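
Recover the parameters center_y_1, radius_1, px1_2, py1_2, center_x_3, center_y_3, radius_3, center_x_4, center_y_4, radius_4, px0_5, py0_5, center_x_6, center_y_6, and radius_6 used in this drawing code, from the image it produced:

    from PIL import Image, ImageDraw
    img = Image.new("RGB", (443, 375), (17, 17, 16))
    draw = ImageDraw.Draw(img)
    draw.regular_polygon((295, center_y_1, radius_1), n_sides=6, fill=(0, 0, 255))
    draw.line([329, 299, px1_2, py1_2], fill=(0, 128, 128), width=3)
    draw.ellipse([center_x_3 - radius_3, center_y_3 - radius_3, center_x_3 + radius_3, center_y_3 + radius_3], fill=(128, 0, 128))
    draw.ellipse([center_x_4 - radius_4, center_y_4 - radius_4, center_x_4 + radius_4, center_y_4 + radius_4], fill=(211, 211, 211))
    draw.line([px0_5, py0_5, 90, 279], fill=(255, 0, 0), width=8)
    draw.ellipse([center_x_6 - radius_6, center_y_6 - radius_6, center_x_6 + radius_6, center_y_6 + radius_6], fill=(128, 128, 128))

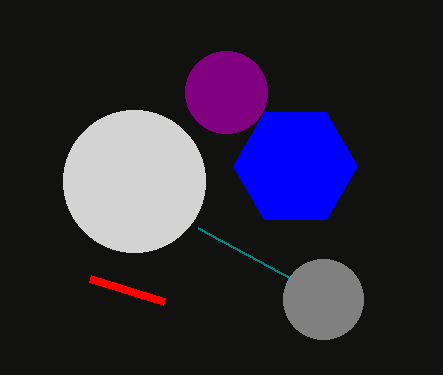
center_y_1 = 166
radius_1 = 62
px1_2 = 198
py1_2 = 228
center_x_3 = 226
center_y_3 = 92
radius_3 = 41
center_x_4 = 134
center_y_4 = 181
radius_4 = 71
px0_5 = 164
py0_5 = 302
center_x_6 = 323
center_y_6 = 299
radius_6 = 40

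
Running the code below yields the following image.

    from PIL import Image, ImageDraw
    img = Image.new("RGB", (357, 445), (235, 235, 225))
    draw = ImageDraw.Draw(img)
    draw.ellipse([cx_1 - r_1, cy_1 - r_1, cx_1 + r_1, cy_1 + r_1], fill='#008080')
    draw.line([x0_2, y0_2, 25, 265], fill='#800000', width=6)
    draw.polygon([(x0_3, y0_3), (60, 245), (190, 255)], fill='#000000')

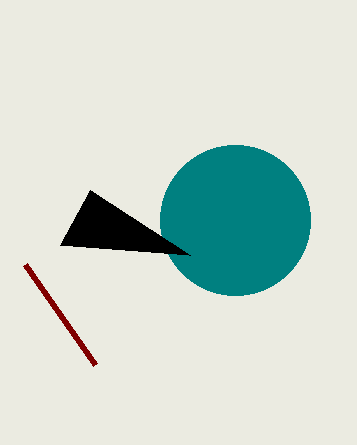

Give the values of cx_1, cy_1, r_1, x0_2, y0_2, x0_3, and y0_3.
cx_1 = 235
cy_1 = 220
r_1 = 75
x0_2 = 95
y0_2 = 365
x0_3 = 90
y0_3 = 190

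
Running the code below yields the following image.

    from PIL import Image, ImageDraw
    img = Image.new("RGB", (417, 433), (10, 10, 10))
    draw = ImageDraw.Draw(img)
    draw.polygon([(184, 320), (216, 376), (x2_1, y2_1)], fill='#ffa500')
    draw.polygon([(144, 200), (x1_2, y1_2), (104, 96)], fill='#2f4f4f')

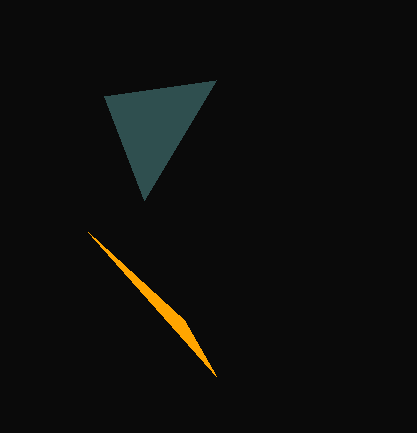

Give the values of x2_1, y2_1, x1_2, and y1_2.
x2_1 = 88
y2_1 = 232
x1_2 = 216
y1_2 = 80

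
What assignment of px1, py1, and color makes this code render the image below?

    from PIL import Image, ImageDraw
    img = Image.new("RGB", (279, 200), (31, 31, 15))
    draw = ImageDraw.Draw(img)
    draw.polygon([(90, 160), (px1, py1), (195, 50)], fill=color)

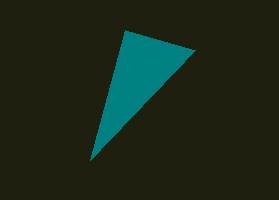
px1 = 125; py1 = 30; color = 'teal'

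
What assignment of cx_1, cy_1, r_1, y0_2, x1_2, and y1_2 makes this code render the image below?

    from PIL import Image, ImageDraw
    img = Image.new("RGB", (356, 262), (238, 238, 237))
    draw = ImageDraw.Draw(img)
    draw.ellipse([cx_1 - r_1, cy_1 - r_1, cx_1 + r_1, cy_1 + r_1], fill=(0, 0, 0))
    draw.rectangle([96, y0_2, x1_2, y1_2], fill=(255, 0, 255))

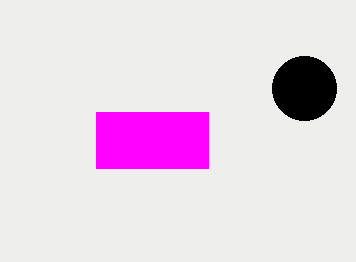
cx_1 = 304; cy_1 = 88; r_1 = 32; y0_2 = 112; x1_2 = 208; y1_2 = 168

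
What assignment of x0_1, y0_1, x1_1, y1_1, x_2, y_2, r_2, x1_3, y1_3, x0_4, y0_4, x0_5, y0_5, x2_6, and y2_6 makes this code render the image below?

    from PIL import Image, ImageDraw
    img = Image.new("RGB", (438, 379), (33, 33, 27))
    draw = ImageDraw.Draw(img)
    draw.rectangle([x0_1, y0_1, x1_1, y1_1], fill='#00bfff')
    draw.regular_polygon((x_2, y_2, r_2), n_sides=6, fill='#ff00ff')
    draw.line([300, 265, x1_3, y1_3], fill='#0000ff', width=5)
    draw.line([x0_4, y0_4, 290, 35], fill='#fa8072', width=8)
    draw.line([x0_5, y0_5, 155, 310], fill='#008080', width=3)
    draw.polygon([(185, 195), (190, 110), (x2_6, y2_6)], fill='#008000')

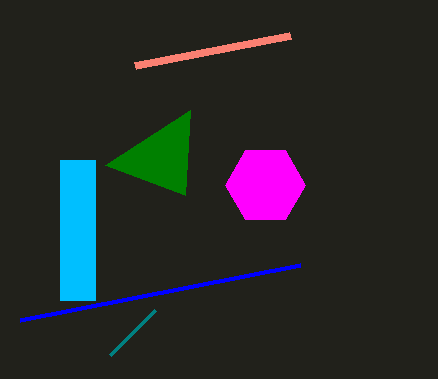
x0_1 = 60; y0_1 = 160; x1_1 = 95; y1_1 = 300; x_2 = 265; y_2 = 185; r_2 = 40; x1_3 = 20; y1_3 = 320; x0_4 = 135; y0_4 = 65; x0_5 = 110; y0_5 = 355; x2_6 = 105; y2_6 = 165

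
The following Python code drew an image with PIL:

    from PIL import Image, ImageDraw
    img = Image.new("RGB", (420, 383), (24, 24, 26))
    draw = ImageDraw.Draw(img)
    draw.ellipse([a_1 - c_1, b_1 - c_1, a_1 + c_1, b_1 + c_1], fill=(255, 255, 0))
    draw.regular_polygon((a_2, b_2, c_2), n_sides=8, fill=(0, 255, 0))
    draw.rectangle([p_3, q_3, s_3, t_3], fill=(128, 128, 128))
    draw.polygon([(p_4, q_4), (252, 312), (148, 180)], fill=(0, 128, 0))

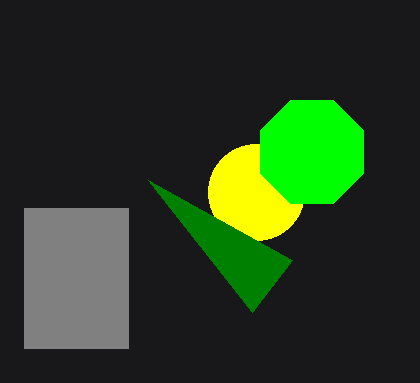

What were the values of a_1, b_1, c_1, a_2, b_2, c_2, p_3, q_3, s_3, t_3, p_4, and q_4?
a_1 = 256, b_1 = 192, c_1 = 48, a_2 = 312, b_2 = 152, c_2 = 56, p_3 = 24, q_3 = 208, s_3 = 128, t_3 = 348, p_4 = 292, q_4 = 260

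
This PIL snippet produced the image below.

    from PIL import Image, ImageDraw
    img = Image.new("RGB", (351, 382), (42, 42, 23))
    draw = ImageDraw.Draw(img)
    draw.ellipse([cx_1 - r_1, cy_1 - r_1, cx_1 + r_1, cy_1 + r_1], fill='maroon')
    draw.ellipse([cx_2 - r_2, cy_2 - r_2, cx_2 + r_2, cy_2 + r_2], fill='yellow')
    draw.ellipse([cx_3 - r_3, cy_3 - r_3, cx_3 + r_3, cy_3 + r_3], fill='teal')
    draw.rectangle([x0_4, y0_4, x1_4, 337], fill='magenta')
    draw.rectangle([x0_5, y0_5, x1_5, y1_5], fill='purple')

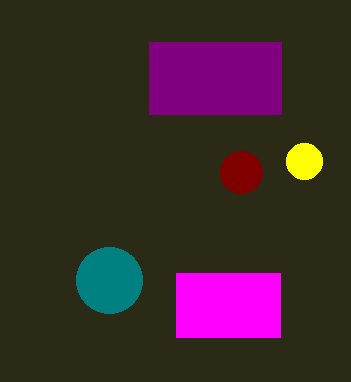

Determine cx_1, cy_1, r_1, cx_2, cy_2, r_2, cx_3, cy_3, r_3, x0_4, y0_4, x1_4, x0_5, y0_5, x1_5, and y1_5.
cx_1 = 241; cy_1 = 172; r_1 = 21; cx_2 = 304; cy_2 = 161; r_2 = 18; cx_3 = 109; cy_3 = 280; r_3 = 33; x0_4 = 176; y0_4 = 273; x1_4 = 280; x0_5 = 149; y0_5 = 42; x1_5 = 281; y1_5 = 114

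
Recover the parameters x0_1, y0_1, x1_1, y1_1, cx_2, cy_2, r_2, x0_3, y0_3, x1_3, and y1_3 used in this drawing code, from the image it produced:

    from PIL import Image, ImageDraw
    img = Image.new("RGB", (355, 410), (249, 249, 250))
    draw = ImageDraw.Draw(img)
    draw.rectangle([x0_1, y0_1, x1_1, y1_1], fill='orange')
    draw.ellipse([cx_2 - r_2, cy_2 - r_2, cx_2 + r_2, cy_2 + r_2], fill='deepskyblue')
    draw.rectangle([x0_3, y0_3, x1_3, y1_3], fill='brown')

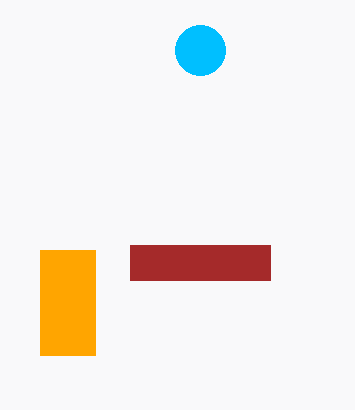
x0_1 = 40
y0_1 = 250
x1_1 = 95
y1_1 = 355
cx_2 = 200
cy_2 = 50
r_2 = 25
x0_3 = 130
y0_3 = 245
x1_3 = 270
y1_3 = 280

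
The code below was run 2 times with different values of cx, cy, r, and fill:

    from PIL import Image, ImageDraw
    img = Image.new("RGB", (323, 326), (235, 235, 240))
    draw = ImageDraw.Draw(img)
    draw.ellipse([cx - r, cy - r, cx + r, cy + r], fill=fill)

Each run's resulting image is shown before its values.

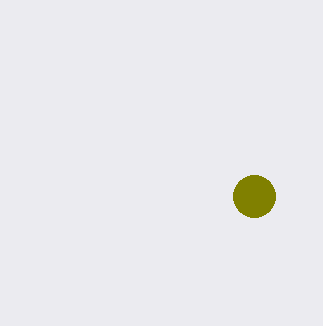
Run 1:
cx = 254
cy = 196
r = 21
fill = 'olive'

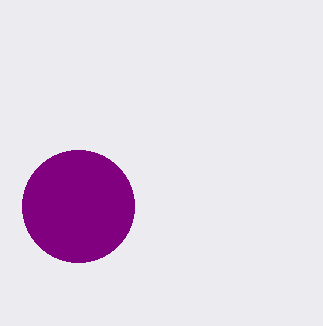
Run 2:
cx = 78, cy = 206, r = 56, fill = 'purple'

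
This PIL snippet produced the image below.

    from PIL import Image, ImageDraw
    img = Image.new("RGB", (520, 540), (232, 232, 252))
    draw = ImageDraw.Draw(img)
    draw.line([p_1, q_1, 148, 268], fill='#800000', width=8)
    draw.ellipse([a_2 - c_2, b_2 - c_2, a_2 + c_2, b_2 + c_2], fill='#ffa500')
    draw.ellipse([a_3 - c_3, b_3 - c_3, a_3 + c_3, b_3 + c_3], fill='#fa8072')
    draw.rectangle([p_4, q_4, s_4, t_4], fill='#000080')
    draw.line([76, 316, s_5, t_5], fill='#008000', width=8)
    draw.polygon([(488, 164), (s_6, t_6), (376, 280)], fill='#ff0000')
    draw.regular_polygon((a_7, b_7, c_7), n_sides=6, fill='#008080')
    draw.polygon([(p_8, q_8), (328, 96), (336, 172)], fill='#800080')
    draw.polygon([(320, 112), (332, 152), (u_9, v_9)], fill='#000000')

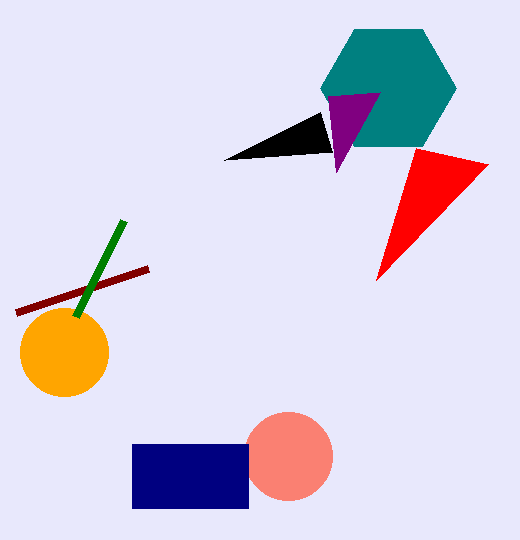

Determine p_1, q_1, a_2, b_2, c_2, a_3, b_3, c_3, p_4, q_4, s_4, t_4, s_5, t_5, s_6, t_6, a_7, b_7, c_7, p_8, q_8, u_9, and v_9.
p_1 = 16, q_1 = 312, a_2 = 64, b_2 = 352, c_2 = 44, a_3 = 288, b_3 = 456, c_3 = 44, p_4 = 132, q_4 = 444, s_4 = 248, t_4 = 508, s_5 = 124, t_5 = 220, s_6 = 416, t_6 = 148, a_7 = 388, b_7 = 88, c_7 = 68, p_8 = 380, q_8 = 92, u_9 = 224, v_9 = 160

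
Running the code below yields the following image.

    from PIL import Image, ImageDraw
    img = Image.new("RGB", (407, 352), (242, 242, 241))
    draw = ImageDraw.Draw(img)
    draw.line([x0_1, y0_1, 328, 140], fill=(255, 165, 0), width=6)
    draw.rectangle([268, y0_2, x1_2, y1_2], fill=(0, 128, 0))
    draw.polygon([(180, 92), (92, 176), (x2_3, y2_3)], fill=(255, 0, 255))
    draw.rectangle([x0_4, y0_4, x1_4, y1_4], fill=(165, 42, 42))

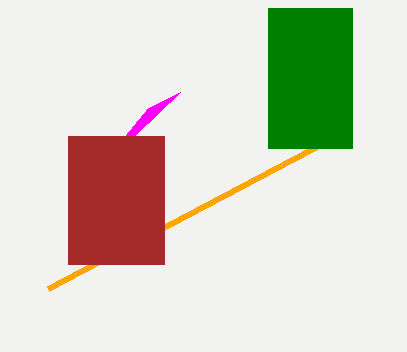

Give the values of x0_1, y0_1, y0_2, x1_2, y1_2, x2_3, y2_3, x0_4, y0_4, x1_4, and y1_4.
x0_1 = 48, y0_1 = 288, y0_2 = 8, x1_2 = 352, y1_2 = 148, x2_3 = 148, y2_3 = 108, x0_4 = 68, y0_4 = 136, x1_4 = 164, y1_4 = 264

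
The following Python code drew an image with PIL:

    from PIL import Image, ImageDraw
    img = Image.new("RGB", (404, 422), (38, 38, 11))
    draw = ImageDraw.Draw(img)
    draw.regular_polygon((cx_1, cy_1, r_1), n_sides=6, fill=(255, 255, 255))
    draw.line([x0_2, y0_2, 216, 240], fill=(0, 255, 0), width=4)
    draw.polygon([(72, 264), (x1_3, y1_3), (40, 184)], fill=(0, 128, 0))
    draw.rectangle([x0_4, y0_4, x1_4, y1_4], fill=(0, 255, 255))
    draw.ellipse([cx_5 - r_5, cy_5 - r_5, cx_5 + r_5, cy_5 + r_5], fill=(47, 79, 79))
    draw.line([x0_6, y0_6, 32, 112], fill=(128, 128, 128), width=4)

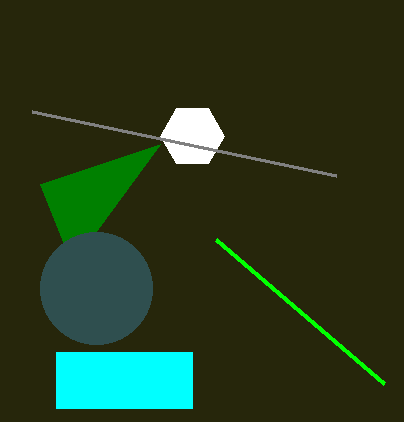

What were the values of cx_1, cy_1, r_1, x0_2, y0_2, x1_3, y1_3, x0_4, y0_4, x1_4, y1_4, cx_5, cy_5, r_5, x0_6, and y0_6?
cx_1 = 192; cy_1 = 136; r_1 = 32; x0_2 = 384; y0_2 = 384; x1_3 = 160; y1_3 = 144; x0_4 = 56; y0_4 = 352; x1_4 = 192; y1_4 = 408; cx_5 = 96; cy_5 = 288; r_5 = 56; x0_6 = 336; y0_6 = 176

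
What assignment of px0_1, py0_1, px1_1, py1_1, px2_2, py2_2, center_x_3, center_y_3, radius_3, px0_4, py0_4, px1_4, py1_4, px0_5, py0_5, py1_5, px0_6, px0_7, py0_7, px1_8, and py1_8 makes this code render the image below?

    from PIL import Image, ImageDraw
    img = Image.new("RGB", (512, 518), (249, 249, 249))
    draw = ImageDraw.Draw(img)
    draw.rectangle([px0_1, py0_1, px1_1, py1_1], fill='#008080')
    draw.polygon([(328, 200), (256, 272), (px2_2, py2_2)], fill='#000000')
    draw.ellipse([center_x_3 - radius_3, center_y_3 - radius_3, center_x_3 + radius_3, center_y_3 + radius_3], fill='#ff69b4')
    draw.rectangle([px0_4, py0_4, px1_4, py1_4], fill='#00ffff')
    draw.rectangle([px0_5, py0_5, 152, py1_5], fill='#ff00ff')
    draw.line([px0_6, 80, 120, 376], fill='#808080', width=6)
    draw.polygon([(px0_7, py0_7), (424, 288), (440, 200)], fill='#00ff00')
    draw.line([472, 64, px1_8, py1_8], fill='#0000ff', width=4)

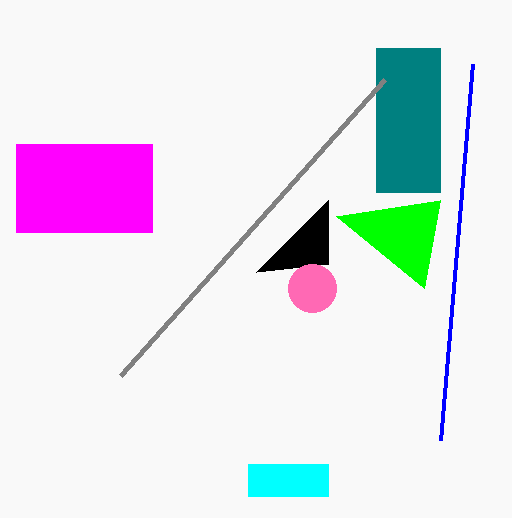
px0_1 = 376, py0_1 = 48, px1_1 = 440, py1_1 = 192, px2_2 = 328, py2_2 = 264, center_x_3 = 312, center_y_3 = 288, radius_3 = 24, px0_4 = 248, py0_4 = 464, px1_4 = 328, py1_4 = 496, px0_5 = 16, py0_5 = 144, py1_5 = 232, px0_6 = 384, px0_7 = 336, py0_7 = 216, px1_8 = 440, py1_8 = 440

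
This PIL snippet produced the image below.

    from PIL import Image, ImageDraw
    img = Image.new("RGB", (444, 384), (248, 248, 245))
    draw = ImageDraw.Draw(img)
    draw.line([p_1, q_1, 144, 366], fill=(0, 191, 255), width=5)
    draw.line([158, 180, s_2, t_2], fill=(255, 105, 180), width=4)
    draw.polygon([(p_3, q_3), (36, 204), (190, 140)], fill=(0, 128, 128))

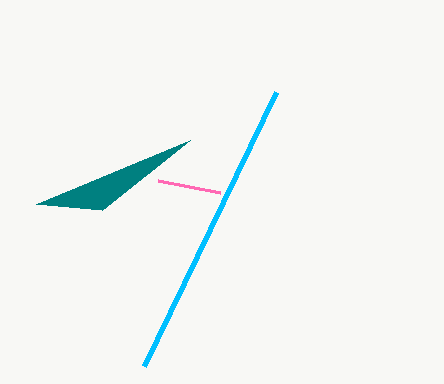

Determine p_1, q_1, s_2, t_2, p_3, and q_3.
p_1 = 276, q_1 = 92, s_2 = 220, t_2 = 192, p_3 = 102, q_3 = 210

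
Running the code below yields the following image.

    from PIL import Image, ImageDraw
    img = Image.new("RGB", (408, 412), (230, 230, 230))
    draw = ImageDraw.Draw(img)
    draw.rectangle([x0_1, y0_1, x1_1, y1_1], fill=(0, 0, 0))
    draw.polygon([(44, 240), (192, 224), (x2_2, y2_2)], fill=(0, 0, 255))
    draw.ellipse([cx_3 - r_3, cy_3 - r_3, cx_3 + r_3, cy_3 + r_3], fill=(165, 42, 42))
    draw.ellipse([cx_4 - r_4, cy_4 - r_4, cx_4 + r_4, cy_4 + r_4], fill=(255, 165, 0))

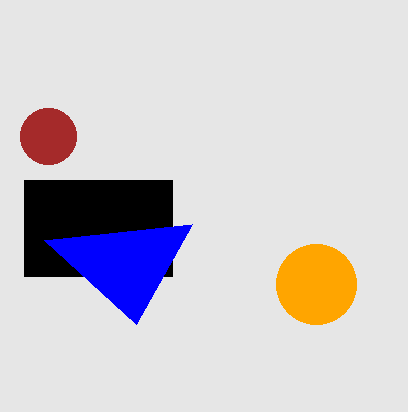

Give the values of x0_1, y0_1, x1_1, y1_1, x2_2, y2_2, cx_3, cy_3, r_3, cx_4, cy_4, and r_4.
x0_1 = 24
y0_1 = 180
x1_1 = 172
y1_1 = 276
x2_2 = 136
y2_2 = 324
cx_3 = 48
cy_3 = 136
r_3 = 28
cx_4 = 316
cy_4 = 284
r_4 = 40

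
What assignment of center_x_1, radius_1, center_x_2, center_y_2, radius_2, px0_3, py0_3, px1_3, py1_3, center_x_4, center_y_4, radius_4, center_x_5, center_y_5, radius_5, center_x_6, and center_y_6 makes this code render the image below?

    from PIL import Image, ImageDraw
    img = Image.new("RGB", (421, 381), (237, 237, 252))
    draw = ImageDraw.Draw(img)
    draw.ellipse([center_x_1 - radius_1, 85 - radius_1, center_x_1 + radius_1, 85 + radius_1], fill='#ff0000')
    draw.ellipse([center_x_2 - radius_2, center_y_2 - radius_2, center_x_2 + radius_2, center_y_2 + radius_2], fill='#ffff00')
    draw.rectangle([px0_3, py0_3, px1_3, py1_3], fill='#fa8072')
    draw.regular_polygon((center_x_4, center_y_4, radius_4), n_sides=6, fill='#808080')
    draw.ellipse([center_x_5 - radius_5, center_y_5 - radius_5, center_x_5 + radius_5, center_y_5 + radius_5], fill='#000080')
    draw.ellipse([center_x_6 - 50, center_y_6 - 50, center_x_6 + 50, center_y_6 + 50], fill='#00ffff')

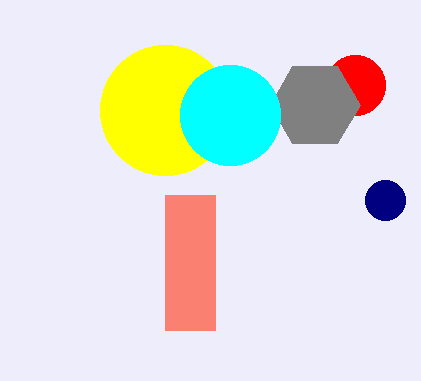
center_x_1 = 355, radius_1 = 30, center_x_2 = 165, center_y_2 = 110, radius_2 = 65, px0_3 = 165, py0_3 = 195, px1_3 = 215, py1_3 = 330, center_x_4 = 315, center_y_4 = 105, radius_4 = 45, center_x_5 = 385, center_y_5 = 200, radius_5 = 20, center_x_6 = 230, center_y_6 = 115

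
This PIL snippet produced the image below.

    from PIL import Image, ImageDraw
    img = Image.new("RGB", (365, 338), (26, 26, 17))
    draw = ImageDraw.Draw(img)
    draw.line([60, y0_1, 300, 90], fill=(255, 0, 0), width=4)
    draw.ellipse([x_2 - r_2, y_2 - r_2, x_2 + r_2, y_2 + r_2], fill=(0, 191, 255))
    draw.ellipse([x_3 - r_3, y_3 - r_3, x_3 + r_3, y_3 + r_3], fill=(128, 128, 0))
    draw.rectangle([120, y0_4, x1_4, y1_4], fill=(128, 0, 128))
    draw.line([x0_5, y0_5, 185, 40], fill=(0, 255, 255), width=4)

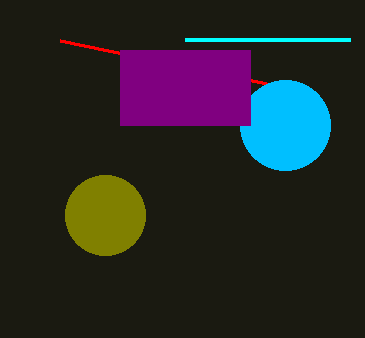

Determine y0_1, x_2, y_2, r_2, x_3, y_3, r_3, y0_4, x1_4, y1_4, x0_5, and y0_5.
y0_1 = 40
x_2 = 285
y_2 = 125
r_2 = 45
x_3 = 105
y_3 = 215
r_3 = 40
y0_4 = 50
x1_4 = 250
y1_4 = 125
x0_5 = 350
y0_5 = 40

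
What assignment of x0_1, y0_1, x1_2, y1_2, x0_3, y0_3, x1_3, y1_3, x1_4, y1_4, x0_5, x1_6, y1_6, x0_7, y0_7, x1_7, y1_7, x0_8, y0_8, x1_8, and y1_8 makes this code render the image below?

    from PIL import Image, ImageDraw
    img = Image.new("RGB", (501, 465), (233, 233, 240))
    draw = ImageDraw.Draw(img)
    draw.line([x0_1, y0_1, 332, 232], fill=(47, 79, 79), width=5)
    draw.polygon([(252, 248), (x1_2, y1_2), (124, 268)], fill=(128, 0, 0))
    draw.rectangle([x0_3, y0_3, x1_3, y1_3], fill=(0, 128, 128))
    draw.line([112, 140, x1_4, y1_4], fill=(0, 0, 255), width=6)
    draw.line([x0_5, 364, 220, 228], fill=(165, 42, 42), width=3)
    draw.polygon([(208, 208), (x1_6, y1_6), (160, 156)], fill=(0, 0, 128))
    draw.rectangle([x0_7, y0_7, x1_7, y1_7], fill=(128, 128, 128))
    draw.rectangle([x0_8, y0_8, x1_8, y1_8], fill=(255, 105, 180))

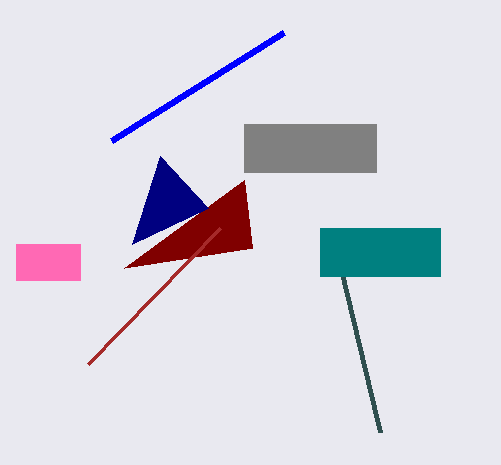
x0_1 = 380
y0_1 = 432
x1_2 = 244
y1_2 = 180
x0_3 = 320
y0_3 = 228
x1_3 = 440
y1_3 = 276
x1_4 = 284
y1_4 = 32
x0_5 = 88
x1_6 = 132
y1_6 = 244
x0_7 = 244
y0_7 = 124
x1_7 = 376
y1_7 = 172
x0_8 = 16
y0_8 = 244
x1_8 = 80
y1_8 = 280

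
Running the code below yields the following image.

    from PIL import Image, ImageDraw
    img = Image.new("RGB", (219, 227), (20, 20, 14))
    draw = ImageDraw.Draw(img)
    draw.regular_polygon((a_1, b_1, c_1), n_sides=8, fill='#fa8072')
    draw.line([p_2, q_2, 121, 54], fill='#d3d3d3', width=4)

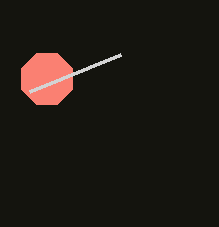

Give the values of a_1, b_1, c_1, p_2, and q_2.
a_1 = 47
b_1 = 79
c_1 = 28
p_2 = 30
q_2 = 91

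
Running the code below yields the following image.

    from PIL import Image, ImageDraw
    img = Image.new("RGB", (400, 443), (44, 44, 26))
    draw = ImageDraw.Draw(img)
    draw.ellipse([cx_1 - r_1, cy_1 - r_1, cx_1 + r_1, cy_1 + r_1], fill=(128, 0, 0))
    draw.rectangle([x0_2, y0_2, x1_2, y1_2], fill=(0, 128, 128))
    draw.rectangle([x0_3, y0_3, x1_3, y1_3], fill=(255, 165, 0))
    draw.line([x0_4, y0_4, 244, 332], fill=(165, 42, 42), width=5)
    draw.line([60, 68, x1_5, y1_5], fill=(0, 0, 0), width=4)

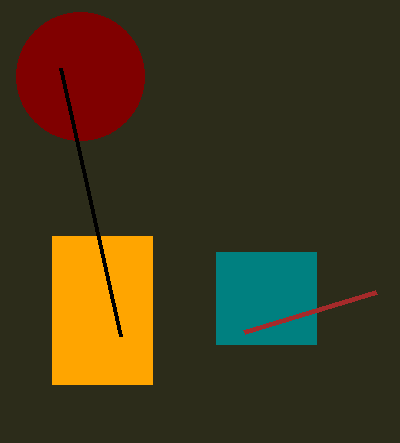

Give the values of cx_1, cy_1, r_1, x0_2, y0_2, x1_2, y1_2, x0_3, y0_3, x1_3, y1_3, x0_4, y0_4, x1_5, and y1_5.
cx_1 = 80, cy_1 = 76, r_1 = 64, x0_2 = 216, y0_2 = 252, x1_2 = 316, y1_2 = 344, x0_3 = 52, y0_3 = 236, x1_3 = 152, y1_3 = 384, x0_4 = 376, y0_4 = 292, x1_5 = 120, y1_5 = 336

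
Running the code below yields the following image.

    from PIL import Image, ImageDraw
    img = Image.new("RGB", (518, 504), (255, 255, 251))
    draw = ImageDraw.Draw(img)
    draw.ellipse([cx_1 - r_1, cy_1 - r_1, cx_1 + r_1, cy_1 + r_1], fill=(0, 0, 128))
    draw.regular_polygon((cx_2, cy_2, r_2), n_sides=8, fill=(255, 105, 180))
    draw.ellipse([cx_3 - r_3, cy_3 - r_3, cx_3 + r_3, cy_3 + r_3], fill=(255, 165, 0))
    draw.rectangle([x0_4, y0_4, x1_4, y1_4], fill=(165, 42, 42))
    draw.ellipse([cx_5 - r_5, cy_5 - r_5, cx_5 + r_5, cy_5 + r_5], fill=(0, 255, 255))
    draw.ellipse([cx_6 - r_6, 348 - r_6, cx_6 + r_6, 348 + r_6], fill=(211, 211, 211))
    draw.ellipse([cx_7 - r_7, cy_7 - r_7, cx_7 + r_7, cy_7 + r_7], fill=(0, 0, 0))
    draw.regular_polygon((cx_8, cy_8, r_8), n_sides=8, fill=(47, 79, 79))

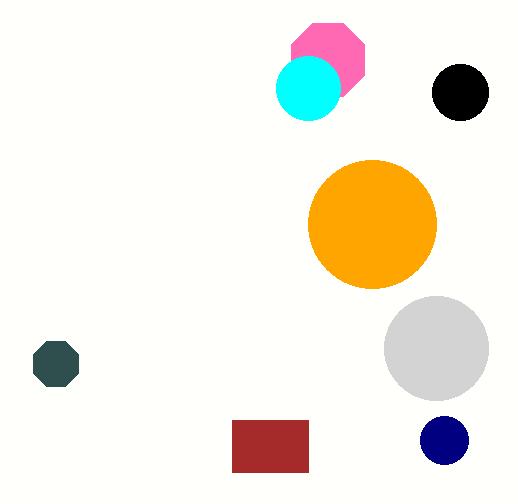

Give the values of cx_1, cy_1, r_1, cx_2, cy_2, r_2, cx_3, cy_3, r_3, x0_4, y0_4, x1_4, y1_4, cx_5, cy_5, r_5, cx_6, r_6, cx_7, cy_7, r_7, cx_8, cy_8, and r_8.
cx_1 = 444
cy_1 = 440
r_1 = 24
cx_2 = 328
cy_2 = 60
r_2 = 40
cx_3 = 372
cy_3 = 224
r_3 = 64
x0_4 = 232
y0_4 = 420
x1_4 = 308
y1_4 = 472
cx_5 = 308
cy_5 = 88
r_5 = 32
cx_6 = 436
r_6 = 52
cx_7 = 460
cy_7 = 92
r_7 = 28
cx_8 = 56
cy_8 = 364
r_8 = 24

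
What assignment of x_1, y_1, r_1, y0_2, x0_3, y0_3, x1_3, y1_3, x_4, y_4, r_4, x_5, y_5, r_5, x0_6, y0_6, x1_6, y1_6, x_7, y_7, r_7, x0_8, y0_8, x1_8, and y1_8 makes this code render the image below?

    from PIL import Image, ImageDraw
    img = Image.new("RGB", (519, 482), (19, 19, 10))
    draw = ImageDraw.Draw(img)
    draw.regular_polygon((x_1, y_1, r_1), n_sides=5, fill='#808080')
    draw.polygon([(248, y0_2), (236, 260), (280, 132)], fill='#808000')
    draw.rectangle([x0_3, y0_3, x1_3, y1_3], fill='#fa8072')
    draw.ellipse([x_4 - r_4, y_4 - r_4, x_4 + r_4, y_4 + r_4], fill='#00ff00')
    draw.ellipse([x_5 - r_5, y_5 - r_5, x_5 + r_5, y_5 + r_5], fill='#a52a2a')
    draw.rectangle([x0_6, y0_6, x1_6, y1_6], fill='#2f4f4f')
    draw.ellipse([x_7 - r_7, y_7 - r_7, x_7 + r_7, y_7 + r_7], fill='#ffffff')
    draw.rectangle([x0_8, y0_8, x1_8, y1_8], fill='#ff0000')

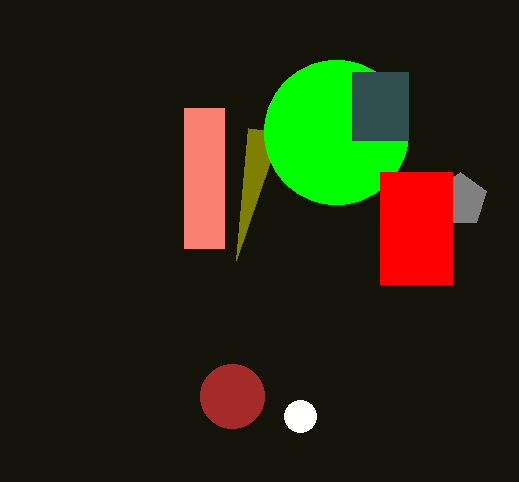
x_1 = 460
y_1 = 200
r_1 = 28
y0_2 = 128
x0_3 = 184
y0_3 = 108
x1_3 = 224
y1_3 = 248
x_4 = 336
y_4 = 132
r_4 = 72
x_5 = 232
y_5 = 396
r_5 = 32
x0_6 = 352
y0_6 = 72
x1_6 = 408
y1_6 = 140
x_7 = 300
y_7 = 416
r_7 = 16
x0_8 = 380
y0_8 = 172
x1_8 = 452
y1_8 = 284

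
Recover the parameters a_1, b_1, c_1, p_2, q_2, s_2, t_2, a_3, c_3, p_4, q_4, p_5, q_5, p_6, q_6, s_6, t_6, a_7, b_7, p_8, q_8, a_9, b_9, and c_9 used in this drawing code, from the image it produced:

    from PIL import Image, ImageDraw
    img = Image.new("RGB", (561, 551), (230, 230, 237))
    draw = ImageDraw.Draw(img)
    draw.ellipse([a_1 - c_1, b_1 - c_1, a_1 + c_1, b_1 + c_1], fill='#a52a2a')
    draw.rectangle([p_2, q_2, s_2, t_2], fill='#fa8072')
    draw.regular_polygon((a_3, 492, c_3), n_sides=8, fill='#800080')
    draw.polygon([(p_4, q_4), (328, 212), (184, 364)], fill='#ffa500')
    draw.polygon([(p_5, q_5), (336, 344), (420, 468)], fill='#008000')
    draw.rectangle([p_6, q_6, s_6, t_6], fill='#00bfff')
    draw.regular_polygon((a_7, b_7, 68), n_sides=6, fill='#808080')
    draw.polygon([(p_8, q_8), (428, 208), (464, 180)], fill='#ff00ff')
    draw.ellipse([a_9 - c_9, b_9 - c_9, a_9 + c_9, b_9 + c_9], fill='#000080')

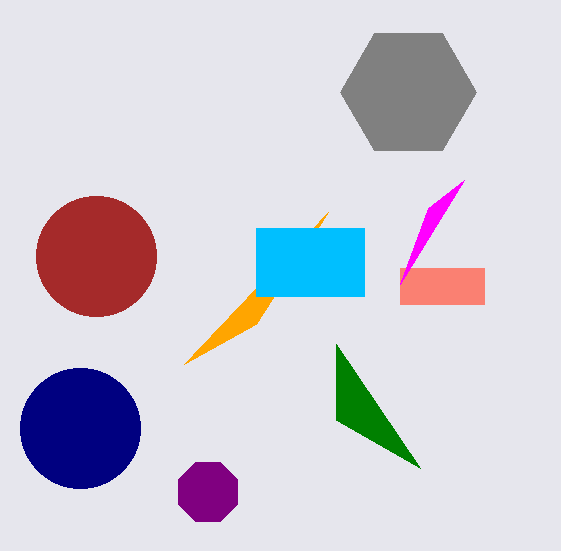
a_1 = 96
b_1 = 256
c_1 = 60
p_2 = 400
q_2 = 268
s_2 = 484
t_2 = 304
a_3 = 208
c_3 = 32
p_4 = 256
q_4 = 324
p_5 = 336
q_5 = 420
p_6 = 256
q_6 = 228
s_6 = 364
t_6 = 296
a_7 = 408
b_7 = 92
p_8 = 400
q_8 = 284
a_9 = 80
b_9 = 428
c_9 = 60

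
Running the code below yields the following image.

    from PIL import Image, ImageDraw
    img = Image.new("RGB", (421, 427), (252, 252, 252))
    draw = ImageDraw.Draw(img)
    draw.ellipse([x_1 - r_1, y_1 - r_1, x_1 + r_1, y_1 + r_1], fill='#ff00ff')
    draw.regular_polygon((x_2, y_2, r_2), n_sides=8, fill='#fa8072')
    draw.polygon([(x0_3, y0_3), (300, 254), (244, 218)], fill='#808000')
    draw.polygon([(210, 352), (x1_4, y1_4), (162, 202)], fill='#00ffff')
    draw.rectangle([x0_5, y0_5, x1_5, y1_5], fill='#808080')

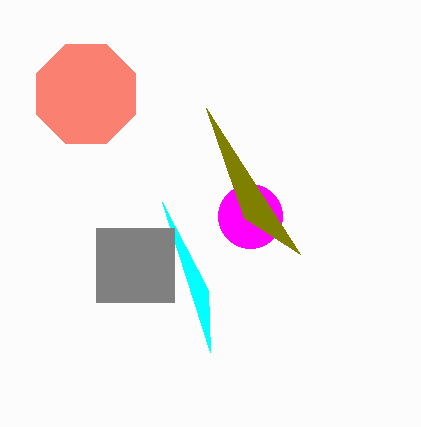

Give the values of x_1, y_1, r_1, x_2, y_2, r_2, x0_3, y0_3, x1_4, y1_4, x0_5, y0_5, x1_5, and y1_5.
x_1 = 250
y_1 = 216
r_1 = 32
x_2 = 86
y_2 = 94
r_2 = 54
x0_3 = 206
y0_3 = 108
x1_4 = 208
y1_4 = 290
x0_5 = 96
y0_5 = 228
x1_5 = 174
y1_5 = 302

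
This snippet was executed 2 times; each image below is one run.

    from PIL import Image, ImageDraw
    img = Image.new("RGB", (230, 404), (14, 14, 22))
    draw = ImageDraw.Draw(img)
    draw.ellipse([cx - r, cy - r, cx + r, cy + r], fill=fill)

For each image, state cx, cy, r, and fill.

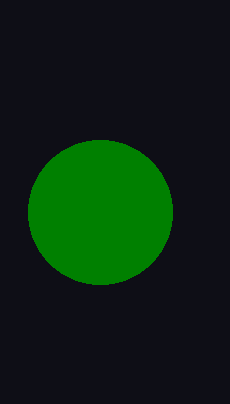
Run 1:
cx = 100, cy = 212, r = 72, fill = 'green'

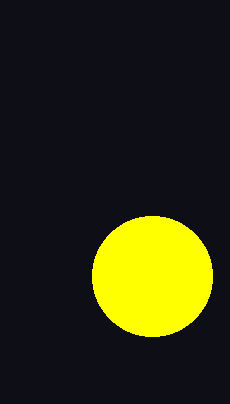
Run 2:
cx = 152, cy = 276, r = 60, fill = 'yellow'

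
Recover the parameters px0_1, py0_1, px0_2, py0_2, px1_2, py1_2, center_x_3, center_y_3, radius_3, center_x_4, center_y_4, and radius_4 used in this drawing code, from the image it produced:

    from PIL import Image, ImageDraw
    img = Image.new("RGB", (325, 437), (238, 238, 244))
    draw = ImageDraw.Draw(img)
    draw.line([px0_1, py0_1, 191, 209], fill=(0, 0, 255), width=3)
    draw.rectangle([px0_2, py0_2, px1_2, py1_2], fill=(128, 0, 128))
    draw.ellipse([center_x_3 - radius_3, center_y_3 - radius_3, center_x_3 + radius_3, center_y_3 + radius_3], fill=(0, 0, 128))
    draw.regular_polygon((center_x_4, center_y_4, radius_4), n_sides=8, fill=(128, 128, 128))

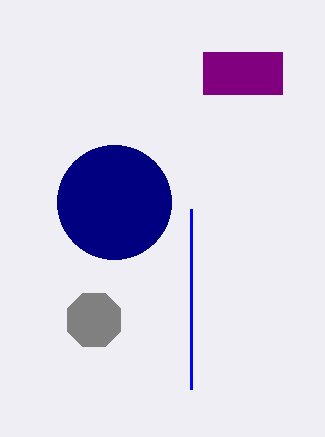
px0_1 = 191
py0_1 = 389
px0_2 = 203
py0_2 = 52
px1_2 = 282
py1_2 = 94
center_x_3 = 114
center_y_3 = 202
radius_3 = 57
center_x_4 = 94
center_y_4 = 320
radius_4 = 29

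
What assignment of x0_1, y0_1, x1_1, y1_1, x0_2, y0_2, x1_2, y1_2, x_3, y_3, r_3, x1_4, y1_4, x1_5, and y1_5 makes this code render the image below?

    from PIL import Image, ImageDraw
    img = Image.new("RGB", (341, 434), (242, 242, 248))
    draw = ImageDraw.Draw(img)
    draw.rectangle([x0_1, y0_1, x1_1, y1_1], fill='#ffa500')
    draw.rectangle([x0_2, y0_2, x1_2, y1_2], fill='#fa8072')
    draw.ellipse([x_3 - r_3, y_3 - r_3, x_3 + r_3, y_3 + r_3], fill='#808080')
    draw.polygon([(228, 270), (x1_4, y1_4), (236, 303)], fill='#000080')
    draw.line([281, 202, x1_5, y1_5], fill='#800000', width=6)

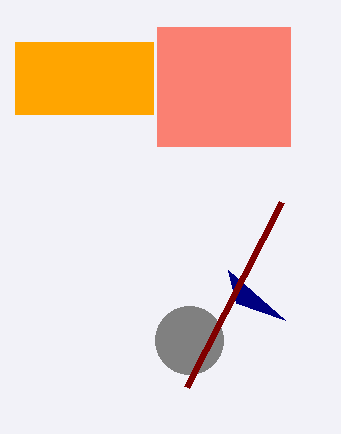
x0_1 = 15; y0_1 = 42; x1_1 = 153; y1_1 = 114; x0_2 = 157; y0_2 = 27; x1_2 = 290; y1_2 = 146; x_3 = 189; y_3 = 340; r_3 = 34; x1_4 = 285; y1_4 = 320; x1_5 = 186; y1_5 = 387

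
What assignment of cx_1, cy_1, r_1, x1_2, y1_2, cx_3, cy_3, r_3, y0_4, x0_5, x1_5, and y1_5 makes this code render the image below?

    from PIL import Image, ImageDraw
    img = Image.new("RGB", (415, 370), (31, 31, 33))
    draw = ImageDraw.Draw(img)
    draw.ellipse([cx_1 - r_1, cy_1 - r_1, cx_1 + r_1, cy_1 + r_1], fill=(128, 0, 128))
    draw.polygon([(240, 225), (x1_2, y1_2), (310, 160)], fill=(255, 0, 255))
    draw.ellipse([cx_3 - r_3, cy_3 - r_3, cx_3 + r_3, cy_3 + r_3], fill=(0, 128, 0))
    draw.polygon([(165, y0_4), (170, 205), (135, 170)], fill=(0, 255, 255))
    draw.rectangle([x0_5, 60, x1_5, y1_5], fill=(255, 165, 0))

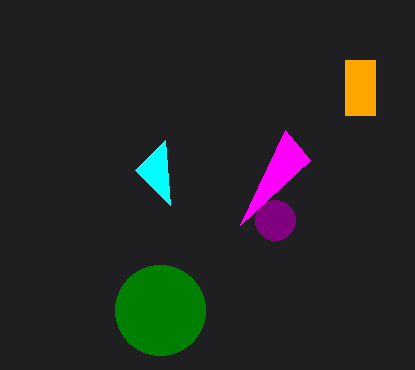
cx_1 = 275; cy_1 = 220; r_1 = 20; x1_2 = 285; y1_2 = 130; cx_3 = 160; cy_3 = 310; r_3 = 45; y0_4 = 140; x0_5 = 345; x1_5 = 375; y1_5 = 115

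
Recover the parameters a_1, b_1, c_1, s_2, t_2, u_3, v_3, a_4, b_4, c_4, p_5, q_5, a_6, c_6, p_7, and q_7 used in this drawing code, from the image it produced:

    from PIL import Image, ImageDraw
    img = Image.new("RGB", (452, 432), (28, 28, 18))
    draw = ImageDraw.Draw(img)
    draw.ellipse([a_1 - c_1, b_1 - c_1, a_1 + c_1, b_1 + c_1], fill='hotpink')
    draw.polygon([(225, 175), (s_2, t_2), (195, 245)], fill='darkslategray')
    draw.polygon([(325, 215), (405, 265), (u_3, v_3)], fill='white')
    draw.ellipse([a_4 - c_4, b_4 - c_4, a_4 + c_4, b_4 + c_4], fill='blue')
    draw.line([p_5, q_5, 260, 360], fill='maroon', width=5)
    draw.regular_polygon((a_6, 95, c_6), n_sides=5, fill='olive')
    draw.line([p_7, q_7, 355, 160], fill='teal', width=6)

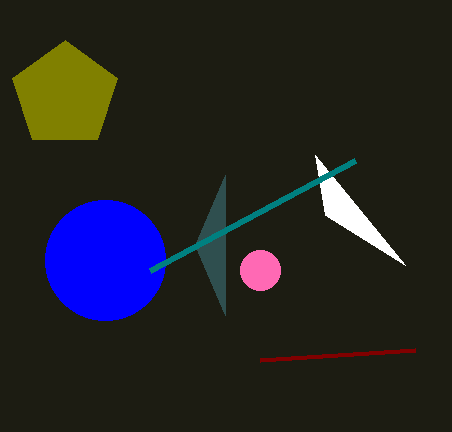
a_1 = 260; b_1 = 270; c_1 = 20; s_2 = 225; t_2 = 315; u_3 = 315; v_3 = 155; a_4 = 105; b_4 = 260; c_4 = 60; p_5 = 415; q_5 = 350; a_6 = 65; c_6 = 55; p_7 = 150; q_7 = 270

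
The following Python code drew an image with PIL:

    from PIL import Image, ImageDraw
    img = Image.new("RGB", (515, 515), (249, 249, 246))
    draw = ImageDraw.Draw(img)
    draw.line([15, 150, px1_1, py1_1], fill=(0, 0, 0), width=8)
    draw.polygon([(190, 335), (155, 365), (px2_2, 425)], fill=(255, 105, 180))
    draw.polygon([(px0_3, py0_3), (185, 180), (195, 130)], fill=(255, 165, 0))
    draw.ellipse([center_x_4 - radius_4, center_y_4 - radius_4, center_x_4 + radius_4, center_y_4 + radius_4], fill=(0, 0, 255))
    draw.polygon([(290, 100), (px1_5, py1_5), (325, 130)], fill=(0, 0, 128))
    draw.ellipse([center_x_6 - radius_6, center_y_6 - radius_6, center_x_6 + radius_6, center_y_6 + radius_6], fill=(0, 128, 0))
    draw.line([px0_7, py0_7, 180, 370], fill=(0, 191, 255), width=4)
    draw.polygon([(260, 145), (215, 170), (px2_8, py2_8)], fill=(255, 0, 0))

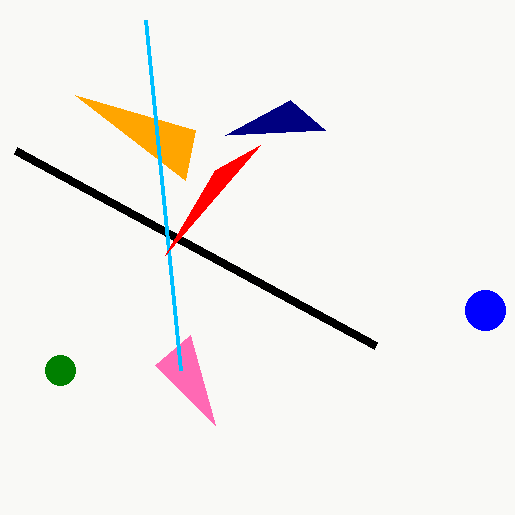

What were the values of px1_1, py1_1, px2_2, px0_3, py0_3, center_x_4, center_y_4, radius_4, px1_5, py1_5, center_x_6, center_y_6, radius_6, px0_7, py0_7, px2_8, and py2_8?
px1_1 = 375, py1_1 = 345, px2_2 = 215, px0_3 = 75, py0_3 = 95, center_x_4 = 485, center_y_4 = 310, radius_4 = 20, px1_5 = 225, py1_5 = 135, center_x_6 = 60, center_y_6 = 370, radius_6 = 15, px0_7 = 145, py0_7 = 20, px2_8 = 165, py2_8 = 255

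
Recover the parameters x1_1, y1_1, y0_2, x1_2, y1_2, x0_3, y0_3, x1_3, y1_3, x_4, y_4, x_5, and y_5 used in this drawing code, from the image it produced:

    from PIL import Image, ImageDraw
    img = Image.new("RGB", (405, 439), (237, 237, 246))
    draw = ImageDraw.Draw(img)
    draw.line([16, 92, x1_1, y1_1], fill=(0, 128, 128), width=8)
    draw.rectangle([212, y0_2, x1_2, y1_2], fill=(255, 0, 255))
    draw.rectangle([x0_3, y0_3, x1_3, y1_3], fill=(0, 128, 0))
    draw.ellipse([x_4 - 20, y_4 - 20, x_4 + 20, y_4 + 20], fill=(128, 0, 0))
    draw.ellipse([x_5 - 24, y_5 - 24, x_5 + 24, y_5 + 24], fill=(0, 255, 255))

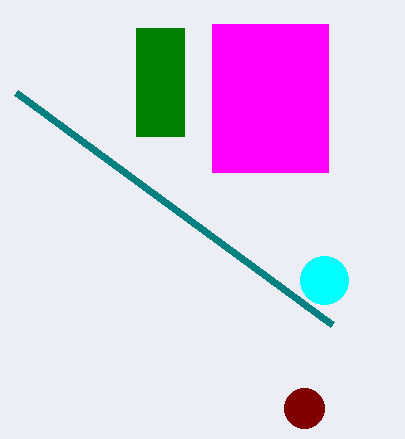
x1_1 = 332
y1_1 = 324
y0_2 = 24
x1_2 = 328
y1_2 = 172
x0_3 = 136
y0_3 = 28
x1_3 = 184
y1_3 = 136
x_4 = 304
y_4 = 408
x_5 = 324
y_5 = 280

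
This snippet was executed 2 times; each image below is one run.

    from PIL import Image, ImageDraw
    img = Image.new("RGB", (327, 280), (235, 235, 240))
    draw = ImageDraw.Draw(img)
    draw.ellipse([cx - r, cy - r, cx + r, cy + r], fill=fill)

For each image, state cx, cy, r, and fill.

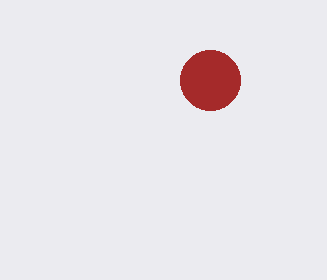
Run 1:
cx = 210, cy = 80, r = 30, fill = 'brown'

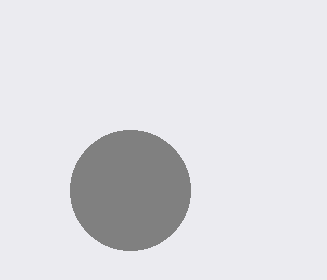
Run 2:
cx = 130, cy = 190, r = 60, fill = 'gray'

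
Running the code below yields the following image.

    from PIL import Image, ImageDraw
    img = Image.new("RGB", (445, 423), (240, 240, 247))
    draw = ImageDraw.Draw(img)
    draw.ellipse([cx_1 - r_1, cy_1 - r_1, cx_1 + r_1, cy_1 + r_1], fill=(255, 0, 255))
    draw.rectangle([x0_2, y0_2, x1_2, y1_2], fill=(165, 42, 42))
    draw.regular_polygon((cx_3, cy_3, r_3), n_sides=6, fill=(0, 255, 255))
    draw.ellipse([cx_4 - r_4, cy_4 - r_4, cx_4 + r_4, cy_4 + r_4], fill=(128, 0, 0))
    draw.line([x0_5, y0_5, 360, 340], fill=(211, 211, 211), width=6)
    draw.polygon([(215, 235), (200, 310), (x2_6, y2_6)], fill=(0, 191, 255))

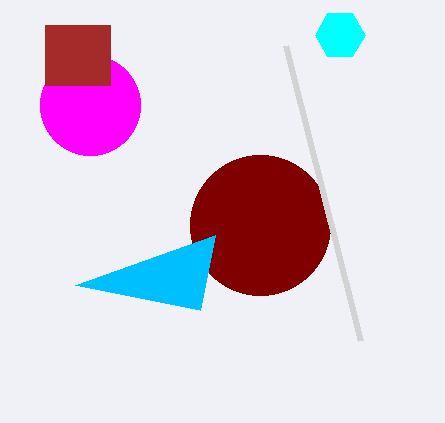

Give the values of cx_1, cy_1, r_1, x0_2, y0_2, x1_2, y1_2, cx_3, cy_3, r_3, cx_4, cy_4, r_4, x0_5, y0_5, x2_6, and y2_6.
cx_1 = 90
cy_1 = 105
r_1 = 50
x0_2 = 45
y0_2 = 25
x1_2 = 110
y1_2 = 85
cx_3 = 340
cy_3 = 35
r_3 = 25
cx_4 = 260
cy_4 = 225
r_4 = 70
x0_5 = 285
y0_5 = 45
x2_6 = 75
y2_6 = 285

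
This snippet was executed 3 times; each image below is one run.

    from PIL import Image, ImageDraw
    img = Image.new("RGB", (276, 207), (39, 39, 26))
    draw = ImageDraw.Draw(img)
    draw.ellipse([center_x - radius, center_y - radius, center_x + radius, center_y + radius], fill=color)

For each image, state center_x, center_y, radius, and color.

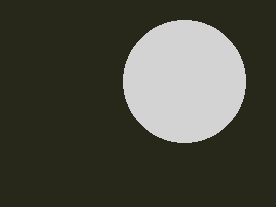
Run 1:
center_x = 184, center_y = 81, radius = 61, color = 'lightgray'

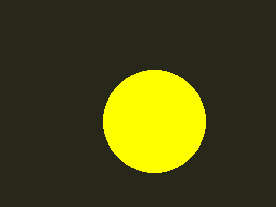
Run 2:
center_x = 154; center_y = 121; radius = 51; color = 'yellow'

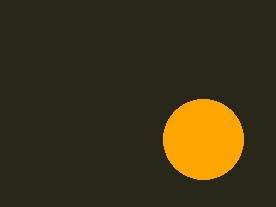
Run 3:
center_x = 203, center_y = 139, radius = 40, color = 'orange'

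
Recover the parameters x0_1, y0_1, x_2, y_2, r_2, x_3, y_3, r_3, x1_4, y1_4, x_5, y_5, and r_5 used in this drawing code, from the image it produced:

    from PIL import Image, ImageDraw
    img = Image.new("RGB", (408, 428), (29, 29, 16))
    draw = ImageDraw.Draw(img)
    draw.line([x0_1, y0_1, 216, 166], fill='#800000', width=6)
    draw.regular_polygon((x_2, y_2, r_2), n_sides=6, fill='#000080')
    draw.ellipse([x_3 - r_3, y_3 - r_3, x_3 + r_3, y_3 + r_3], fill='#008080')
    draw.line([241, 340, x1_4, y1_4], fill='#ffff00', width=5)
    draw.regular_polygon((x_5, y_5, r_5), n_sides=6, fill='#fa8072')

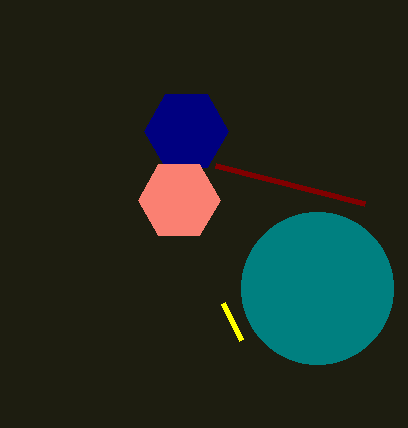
x0_1 = 365; y0_1 = 204; x_2 = 186; y_2 = 131; r_2 = 42; x_3 = 317; y_3 = 288; r_3 = 76; x1_4 = 223; y1_4 = 303; x_5 = 179; y_5 = 200; r_5 = 41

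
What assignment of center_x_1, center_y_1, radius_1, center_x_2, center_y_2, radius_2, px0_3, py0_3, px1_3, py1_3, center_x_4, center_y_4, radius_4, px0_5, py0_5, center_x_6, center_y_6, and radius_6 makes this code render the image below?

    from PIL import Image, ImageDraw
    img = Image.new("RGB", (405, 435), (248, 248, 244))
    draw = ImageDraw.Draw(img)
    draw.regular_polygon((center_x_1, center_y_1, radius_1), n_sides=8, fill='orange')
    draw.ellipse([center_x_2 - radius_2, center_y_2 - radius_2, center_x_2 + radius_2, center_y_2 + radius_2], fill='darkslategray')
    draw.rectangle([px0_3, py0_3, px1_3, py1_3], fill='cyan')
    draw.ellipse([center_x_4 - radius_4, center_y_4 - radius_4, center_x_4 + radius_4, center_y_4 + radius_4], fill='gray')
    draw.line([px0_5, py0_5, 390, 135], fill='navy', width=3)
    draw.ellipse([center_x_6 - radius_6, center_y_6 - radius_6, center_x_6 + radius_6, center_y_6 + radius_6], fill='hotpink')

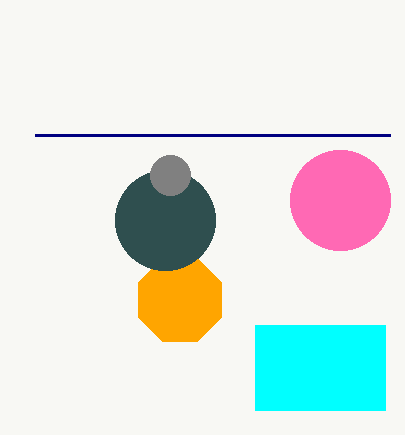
center_x_1 = 180; center_y_1 = 300; radius_1 = 45; center_x_2 = 165; center_y_2 = 220; radius_2 = 50; px0_3 = 255; py0_3 = 325; px1_3 = 385; py1_3 = 410; center_x_4 = 170; center_y_4 = 175; radius_4 = 20; px0_5 = 35; py0_5 = 135; center_x_6 = 340; center_y_6 = 200; radius_6 = 50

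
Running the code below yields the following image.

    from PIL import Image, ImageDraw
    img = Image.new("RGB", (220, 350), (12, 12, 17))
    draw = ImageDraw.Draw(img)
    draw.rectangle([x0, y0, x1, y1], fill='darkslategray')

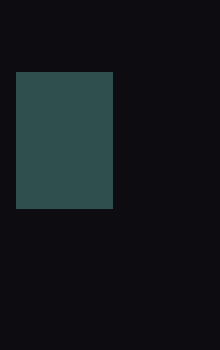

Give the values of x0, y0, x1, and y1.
x0 = 16, y0 = 72, x1 = 112, y1 = 208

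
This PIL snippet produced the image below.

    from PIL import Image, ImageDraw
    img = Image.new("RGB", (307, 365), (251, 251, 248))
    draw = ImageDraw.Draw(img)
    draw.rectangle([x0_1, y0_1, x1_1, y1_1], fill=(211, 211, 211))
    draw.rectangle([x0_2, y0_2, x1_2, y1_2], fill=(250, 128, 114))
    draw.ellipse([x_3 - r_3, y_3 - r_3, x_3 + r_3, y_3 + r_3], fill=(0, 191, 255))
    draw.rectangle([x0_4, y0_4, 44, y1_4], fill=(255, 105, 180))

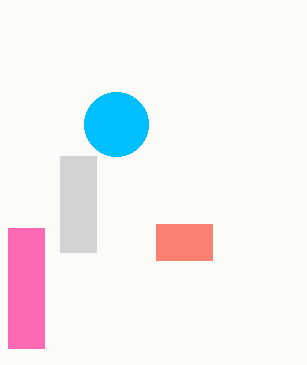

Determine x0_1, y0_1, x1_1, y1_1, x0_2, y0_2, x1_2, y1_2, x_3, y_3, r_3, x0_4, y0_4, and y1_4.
x0_1 = 60
y0_1 = 156
x1_1 = 96
y1_1 = 252
x0_2 = 156
y0_2 = 224
x1_2 = 212
y1_2 = 260
x_3 = 116
y_3 = 124
r_3 = 32
x0_4 = 8
y0_4 = 228
y1_4 = 348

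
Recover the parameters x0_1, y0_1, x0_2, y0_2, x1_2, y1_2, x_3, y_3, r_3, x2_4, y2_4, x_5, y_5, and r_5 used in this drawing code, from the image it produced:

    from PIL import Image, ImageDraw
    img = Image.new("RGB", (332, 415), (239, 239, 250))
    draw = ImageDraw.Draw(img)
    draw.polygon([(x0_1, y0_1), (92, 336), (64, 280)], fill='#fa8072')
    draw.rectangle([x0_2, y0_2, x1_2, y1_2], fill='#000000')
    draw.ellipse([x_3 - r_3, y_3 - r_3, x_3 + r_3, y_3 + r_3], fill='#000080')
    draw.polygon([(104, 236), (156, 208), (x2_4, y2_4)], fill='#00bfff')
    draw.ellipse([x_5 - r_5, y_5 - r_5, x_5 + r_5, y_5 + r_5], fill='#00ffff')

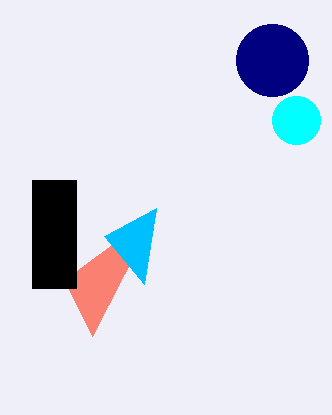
x0_1 = 156
y0_1 = 212
x0_2 = 32
y0_2 = 180
x1_2 = 76
y1_2 = 288
x_3 = 272
y_3 = 60
r_3 = 36
x2_4 = 144
y2_4 = 284
x_5 = 296
y_5 = 120
r_5 = 24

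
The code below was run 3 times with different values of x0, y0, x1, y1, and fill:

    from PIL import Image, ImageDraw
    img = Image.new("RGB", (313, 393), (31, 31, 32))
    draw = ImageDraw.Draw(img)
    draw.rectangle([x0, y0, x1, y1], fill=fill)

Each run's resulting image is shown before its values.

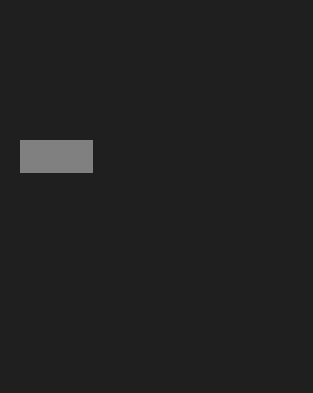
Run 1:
x0 = 20; y0 = 140; x1 = 92; y1 = 172; fill = 'gray'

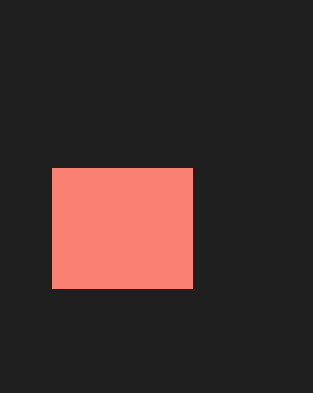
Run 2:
x0 = 52
y0 = 168
x1 = 192
y1 = 288
fill = 'salmon'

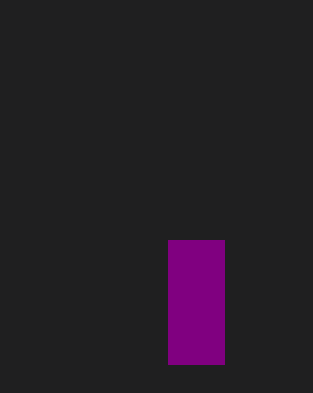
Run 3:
x0 = 168, y0 = 240, x1 = 224, y1 = 364, fill = 'purple'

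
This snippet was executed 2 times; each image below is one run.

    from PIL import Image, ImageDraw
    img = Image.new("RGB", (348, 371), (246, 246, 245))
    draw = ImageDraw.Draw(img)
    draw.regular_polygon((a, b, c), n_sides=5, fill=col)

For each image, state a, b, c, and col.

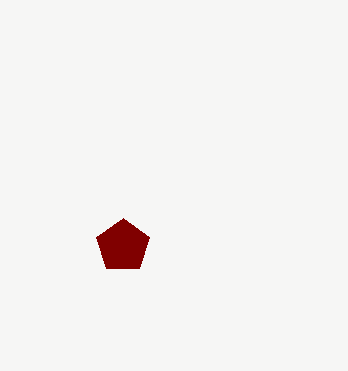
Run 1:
a = 123
b = 246
c = 28
col = 'maroon'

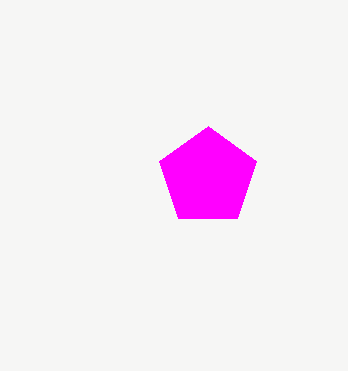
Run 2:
a = 208, b = 177, c = 51, col = 'magenta'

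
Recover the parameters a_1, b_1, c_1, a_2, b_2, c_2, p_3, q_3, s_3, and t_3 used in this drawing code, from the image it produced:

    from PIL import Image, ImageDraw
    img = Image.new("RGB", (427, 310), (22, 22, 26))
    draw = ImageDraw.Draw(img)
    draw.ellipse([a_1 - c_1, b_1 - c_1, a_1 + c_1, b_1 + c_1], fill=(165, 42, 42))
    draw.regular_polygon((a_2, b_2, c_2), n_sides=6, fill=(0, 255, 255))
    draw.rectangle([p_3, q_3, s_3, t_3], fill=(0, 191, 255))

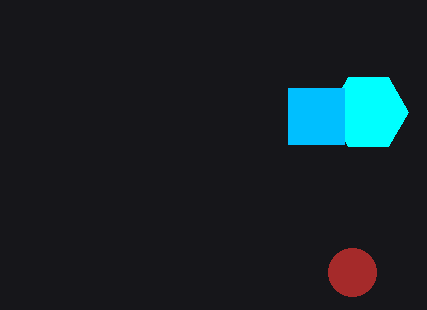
a_1 = 352; b_1 = 272; c_1 = 24; a_2 = 368; b_2 = 112; c_2 = 40; p_3 = 288; q_3 = 88; s_3 = 344; t_3 = 144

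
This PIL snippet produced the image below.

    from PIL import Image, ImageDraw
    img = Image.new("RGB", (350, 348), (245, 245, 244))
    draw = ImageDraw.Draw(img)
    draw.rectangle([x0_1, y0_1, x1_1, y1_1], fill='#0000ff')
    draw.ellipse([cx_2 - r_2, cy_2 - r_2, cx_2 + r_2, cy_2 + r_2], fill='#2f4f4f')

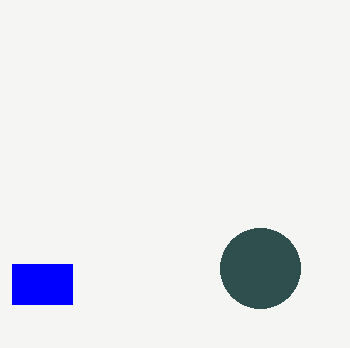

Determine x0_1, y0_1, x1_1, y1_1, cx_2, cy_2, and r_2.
x0_1 = 12
y0_1 = 264
x1_1 = 72
y1_1 = 304
cx_2 = 260
cy_2 = 268
r_2 = 40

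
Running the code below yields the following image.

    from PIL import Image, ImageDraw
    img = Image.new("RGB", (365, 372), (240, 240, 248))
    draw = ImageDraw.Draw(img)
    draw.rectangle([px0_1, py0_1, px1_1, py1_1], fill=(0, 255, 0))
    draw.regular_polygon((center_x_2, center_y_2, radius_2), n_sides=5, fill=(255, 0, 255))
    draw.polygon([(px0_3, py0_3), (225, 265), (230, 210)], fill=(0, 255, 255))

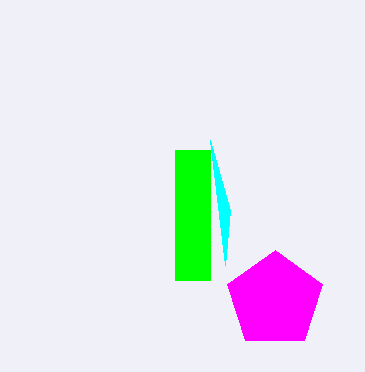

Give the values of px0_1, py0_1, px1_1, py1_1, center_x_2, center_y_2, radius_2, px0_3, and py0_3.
px0_1 = 175; py0_1 = 150; px1_1 = 210; py1_1 = 280; center_x_2 = 275; center_y_2 = 300; radius_2 = 50; px0_3 = 210; py0_3 = 140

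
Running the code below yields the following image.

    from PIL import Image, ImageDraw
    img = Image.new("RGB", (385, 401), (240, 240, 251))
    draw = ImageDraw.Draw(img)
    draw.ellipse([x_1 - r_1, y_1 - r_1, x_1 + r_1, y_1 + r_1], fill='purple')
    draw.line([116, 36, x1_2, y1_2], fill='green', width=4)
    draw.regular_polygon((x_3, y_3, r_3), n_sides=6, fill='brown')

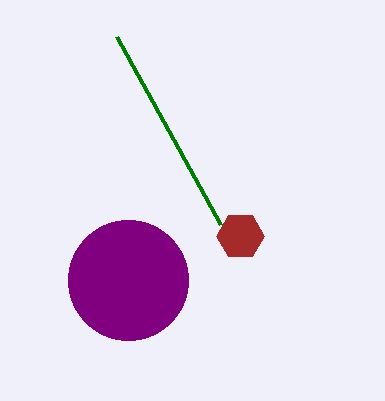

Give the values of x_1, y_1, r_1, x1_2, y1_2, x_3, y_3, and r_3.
x_1 = 128, y_1 = 280, r_1 = 60, x1_2 = 220, y1_2 = 224, x_3 = 240, y_3 = 236, r_3 = 24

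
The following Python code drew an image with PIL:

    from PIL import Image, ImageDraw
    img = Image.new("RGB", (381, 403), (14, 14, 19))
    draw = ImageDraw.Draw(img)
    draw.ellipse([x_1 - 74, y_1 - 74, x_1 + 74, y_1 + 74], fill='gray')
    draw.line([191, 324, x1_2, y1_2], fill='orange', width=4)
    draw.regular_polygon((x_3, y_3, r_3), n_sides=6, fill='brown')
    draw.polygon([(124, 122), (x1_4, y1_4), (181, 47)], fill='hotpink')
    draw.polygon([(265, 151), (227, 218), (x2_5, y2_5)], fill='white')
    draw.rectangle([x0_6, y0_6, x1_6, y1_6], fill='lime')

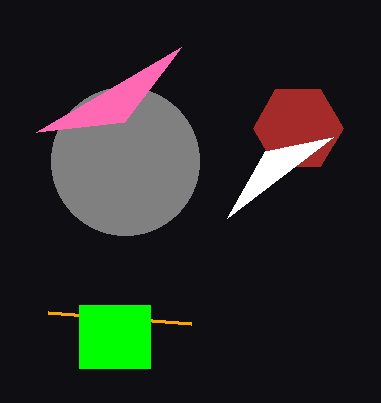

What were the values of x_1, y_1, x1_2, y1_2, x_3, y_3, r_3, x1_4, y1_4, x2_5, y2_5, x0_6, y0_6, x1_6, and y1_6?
x_1 = 125, y_1 = 161, x1_2 = 48, y1_2 = 313, x_3 = 298, y_3 = 128, r_3 = 45, x1_4 = 36, y1_4 = 132, x2_5 = 333, y2_5 = 137, x0_6 = 79, y0_6 = 305, x1_6 = 150, y1_6 = 368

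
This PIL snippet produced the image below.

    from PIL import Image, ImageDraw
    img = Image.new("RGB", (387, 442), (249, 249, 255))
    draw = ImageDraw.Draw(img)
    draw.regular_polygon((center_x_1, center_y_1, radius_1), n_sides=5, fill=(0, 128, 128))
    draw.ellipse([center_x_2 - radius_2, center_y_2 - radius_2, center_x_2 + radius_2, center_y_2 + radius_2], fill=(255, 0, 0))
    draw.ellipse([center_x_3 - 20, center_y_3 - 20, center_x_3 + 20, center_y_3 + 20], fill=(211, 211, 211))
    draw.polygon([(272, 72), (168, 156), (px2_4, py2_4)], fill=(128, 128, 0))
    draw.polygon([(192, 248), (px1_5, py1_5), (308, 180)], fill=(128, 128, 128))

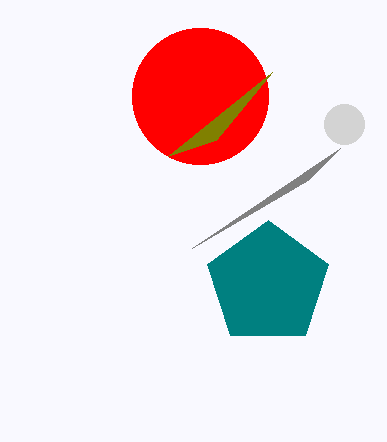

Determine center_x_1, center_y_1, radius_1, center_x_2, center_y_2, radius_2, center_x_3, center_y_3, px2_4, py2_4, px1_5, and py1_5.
center_x_1 = 268, center_y_1 = 284, radius_1 = 64, center_x_2 = 200, center_y_2 = 96, radius_2 = 68, center_x_3 = 344, center_y_3 = 124, px2_4 = 216, py2_4 = 140, px1_5 = 340, py1_5 = 148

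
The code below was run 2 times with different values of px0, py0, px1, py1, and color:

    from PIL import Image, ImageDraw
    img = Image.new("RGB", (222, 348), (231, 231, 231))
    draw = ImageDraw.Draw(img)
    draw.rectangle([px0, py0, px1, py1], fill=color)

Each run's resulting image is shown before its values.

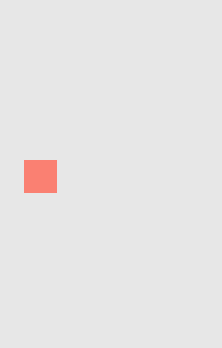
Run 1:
px0 = 24, py0 = 160, px1 = 56, py1 = 192, color = 'salmon'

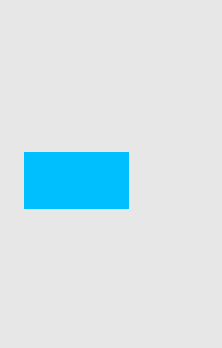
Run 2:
px0 = 24, py0 = 152, px1 = 128, py1 = 208, color = 'deepskyblue'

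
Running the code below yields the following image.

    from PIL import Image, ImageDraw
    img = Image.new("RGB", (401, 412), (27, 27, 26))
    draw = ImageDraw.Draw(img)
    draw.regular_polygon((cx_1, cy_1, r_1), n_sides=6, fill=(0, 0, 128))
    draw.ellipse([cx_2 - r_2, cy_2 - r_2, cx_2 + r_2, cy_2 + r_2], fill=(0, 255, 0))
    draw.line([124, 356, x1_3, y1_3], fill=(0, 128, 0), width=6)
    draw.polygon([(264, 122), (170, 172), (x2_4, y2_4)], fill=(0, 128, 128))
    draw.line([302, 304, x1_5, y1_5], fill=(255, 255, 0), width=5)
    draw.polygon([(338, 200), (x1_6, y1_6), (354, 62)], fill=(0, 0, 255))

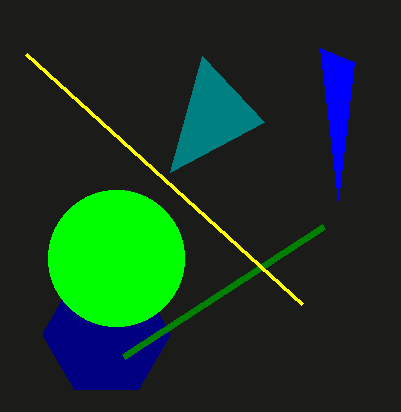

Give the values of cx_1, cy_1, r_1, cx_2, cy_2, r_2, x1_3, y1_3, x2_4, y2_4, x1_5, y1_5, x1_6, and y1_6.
cx_1 = 106, cy_1 = 334, r_1 = 64, cx_2 = 116, cy_2 = 258, r_2 = 68, x1_3 = 324, y1_3 = 226, x2_4 = 202, y2_4 = 56, x1_5 = 26, y1_5 = 54, x1_6 = 320, y1_6 = 48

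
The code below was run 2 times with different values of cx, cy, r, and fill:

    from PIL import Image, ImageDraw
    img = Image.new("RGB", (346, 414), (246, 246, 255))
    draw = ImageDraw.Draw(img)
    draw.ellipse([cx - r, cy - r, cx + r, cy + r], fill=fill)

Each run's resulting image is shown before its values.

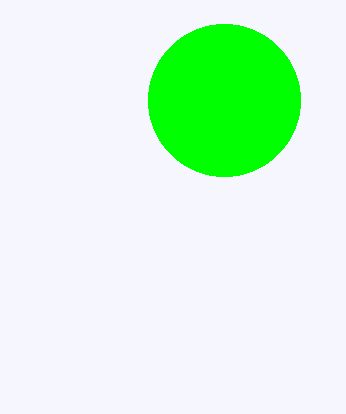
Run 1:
cx = 224, cy = 100, r = 76, fill = 'lime'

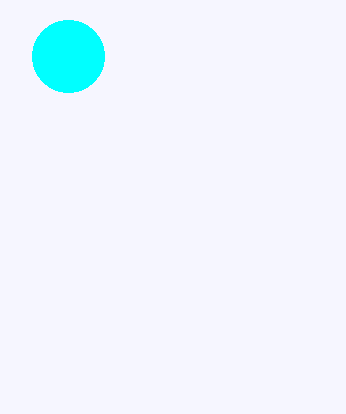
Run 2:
cx = 68
cy = 56
r = 36
fill = 'cyan'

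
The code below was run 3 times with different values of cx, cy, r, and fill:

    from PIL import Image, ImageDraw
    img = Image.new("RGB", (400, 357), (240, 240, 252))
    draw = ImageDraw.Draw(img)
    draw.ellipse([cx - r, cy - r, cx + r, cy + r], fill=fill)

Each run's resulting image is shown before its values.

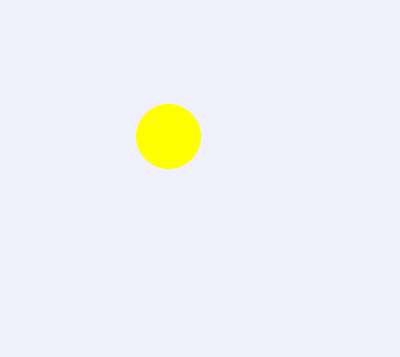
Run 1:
cx = 168, cy = 136, r = 32, fill = 'yellow'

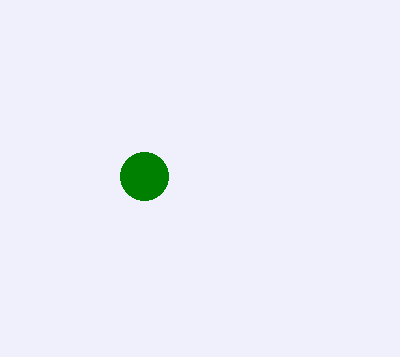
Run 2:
cx = 144
cy = 176
r = 24
fill = 'green'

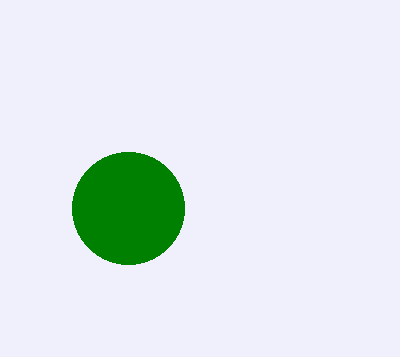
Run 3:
cx = 128, cy = 208, r = 56, fill = 'green'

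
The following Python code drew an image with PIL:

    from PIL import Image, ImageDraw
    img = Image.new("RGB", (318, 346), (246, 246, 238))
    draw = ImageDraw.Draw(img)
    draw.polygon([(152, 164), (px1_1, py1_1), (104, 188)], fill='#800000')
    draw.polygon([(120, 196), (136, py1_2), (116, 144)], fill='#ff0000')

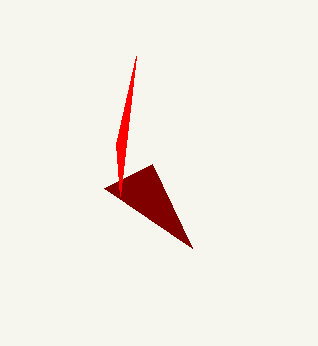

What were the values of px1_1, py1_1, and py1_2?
px1_1 = 192, py1_1 = 248, py1_2 = 56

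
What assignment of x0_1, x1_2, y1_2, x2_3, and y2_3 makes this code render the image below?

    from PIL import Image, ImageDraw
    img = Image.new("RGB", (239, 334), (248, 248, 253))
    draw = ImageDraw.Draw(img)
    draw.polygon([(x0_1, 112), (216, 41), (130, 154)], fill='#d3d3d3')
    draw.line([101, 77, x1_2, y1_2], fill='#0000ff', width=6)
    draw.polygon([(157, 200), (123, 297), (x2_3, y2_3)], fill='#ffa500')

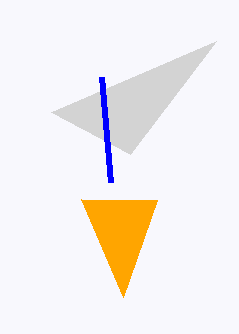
x0_1 = 51, x1_2 = 110, y1_2 = 182, x2_3 = 81, y2_3 = 199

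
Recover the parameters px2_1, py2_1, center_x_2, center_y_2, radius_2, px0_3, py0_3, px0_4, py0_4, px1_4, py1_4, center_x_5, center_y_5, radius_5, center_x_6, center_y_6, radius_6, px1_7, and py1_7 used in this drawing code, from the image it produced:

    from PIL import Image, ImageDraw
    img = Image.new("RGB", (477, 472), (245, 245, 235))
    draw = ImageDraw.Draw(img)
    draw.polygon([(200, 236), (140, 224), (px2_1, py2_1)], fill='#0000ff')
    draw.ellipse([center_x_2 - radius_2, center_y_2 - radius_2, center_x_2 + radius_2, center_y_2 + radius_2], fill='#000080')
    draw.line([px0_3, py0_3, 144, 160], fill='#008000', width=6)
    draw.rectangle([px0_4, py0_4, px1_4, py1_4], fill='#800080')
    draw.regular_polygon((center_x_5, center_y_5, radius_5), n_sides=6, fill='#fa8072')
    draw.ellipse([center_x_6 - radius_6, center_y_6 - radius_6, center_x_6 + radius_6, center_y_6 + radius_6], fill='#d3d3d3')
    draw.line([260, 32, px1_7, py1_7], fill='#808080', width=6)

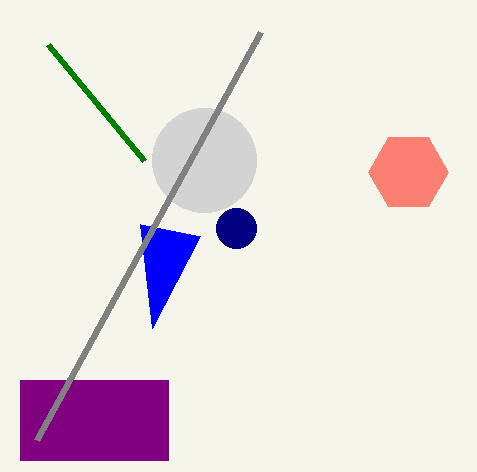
px2_1 = 152
py2_1 = 328
center_x_2 = 236
center_y_2 = 228
radius_2 = 20
px0_3 = 48
py0_3 = 44
px0_4 = 20
py0_4 = 380
px1_4 = 168
py1_4 = 460
center_x_5 = 408
center_y_5 = 172
radius_5 = 40
center_x_6 = 204
center_y_6 = 160
radius_6 = 52
px1_7 = 36
py1_7 = 440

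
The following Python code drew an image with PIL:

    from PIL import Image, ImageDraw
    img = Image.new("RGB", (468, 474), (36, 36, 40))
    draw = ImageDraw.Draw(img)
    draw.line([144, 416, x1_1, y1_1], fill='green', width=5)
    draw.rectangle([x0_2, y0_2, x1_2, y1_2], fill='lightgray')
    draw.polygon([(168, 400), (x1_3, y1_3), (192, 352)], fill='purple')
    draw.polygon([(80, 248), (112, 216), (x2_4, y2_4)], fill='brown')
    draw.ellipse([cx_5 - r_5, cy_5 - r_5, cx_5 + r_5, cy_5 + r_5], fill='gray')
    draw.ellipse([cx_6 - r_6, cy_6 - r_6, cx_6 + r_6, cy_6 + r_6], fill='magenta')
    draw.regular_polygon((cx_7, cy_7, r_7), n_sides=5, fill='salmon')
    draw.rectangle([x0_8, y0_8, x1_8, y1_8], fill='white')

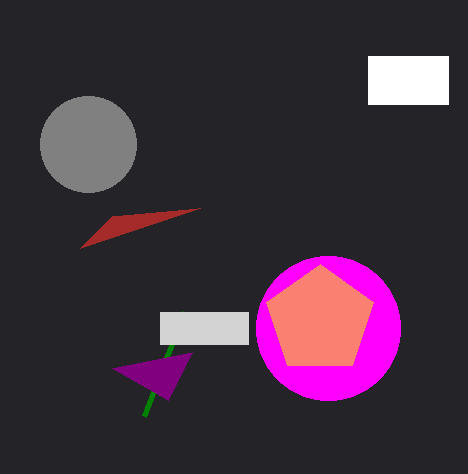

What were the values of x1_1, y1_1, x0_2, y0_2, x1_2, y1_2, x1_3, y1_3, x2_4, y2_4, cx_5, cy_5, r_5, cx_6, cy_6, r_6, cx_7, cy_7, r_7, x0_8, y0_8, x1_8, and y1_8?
x1_1 = 184; y1_1 = 312; x0_2 = 160; y0_2 = 312; x1_2 = 248; y1_2 = 344; x1_3 = 112; y1_3 = 368; x2_4 = 200; y2_4 = 208; cx_5 = 88; cy_5 = 144; r_5 = 48; cx_6 = 328; cy_6 = 328; r_6 = 72; cx_7 = 320; cy_7 = 320; r_7 = 56; x0_8 = 368; y0_8 = 56; x1_8 = 448; y1_8 = 104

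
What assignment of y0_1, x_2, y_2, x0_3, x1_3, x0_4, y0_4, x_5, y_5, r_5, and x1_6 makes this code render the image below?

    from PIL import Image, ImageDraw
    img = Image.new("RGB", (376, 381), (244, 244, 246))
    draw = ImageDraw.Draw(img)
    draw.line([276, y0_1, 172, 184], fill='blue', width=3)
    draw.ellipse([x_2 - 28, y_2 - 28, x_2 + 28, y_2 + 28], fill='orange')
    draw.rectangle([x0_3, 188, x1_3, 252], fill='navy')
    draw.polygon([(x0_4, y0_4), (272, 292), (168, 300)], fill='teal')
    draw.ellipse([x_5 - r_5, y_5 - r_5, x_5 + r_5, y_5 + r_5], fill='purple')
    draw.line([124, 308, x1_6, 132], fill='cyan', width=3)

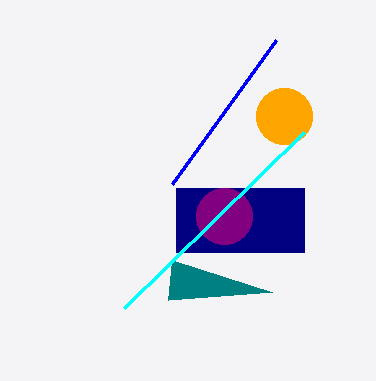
y0_1 = 40, x_2 = 284, y_2 = 116, x0_3 = 176, x1_3 = 304, x0_4 = 172, y0_4 = 260, x_5 = 224, y_5 = 216, r_5 = 28, x1_6 = 304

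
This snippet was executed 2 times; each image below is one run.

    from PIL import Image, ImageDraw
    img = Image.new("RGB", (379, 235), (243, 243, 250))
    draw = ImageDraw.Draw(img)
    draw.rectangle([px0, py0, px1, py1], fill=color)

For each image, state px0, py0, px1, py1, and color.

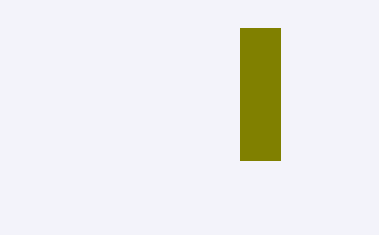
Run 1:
px0 = 240, py0 = 28, px1 = 280, py1 = 160, color = 'olive'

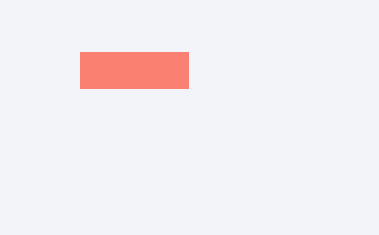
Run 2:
px0 = 80, py0 = 52, px1 = 188, py1 = 88, color = 'salmon'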